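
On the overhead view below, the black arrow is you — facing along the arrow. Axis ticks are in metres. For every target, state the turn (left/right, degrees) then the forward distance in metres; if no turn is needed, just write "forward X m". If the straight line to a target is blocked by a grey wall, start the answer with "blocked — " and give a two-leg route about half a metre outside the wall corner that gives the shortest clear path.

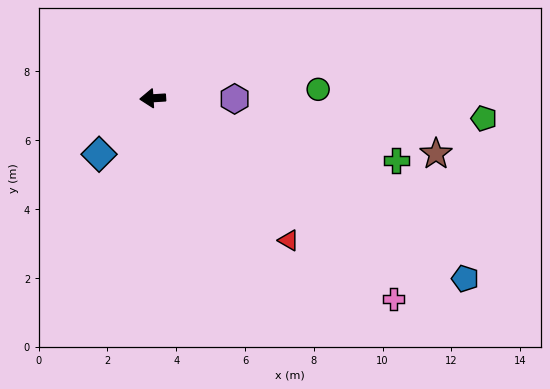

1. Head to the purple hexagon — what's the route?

turn left 176°, forward 2.4 m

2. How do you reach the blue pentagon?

turn left 146°, forward 10.5 m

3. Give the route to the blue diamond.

turn left 43°, forward 2.3 m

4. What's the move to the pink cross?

turn left 137°, forward 9.1 m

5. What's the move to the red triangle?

turn left 130°, forward 5.7 m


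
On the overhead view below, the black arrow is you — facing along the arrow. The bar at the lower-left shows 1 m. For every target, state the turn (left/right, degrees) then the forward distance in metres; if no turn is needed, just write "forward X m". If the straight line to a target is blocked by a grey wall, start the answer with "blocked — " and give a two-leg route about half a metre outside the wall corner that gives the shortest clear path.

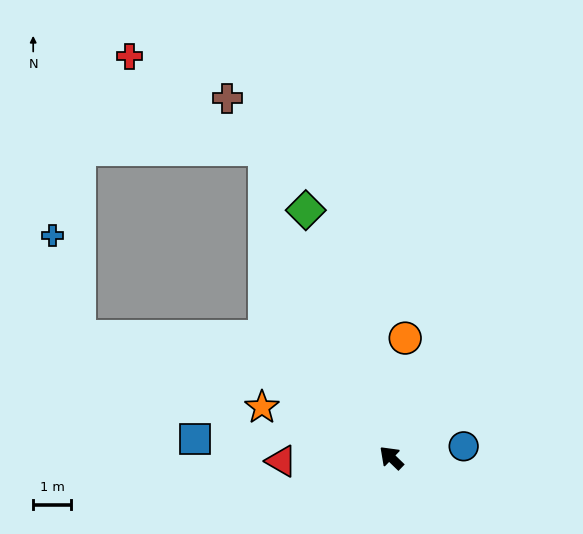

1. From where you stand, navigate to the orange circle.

turn right 53°, forward 3.2 m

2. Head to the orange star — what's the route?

turn left 23°, forward 3.6 m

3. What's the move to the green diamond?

turn right 27°, forward 6.9 m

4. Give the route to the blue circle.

turn right 127°, forward 1.9 m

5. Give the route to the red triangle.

turn left 46°, forward 2.9 m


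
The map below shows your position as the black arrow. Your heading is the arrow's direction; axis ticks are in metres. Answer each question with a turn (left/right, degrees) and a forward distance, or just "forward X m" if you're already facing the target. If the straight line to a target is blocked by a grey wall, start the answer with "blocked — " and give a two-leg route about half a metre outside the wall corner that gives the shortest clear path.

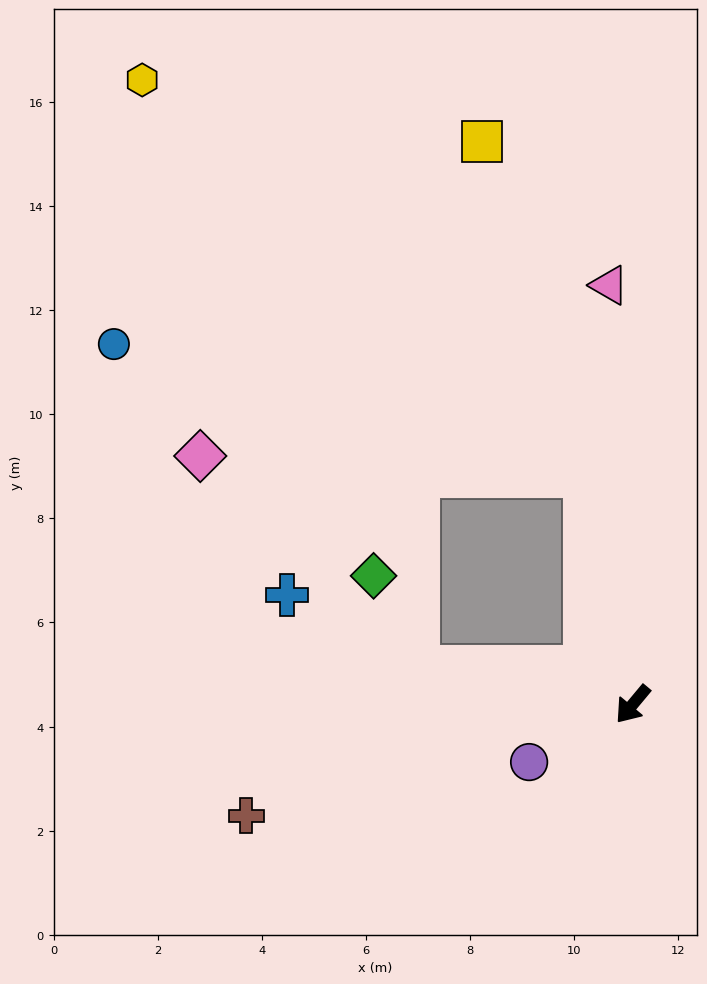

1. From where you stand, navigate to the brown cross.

turn right 34°, forward 7.7 m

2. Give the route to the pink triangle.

turn right 137°, forward 8.1 m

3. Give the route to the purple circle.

turn right 21°, forward 2.3 m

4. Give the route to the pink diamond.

blocked — turn right 60°, forward 4.2 m, then turn right 34°, forward 5.8 m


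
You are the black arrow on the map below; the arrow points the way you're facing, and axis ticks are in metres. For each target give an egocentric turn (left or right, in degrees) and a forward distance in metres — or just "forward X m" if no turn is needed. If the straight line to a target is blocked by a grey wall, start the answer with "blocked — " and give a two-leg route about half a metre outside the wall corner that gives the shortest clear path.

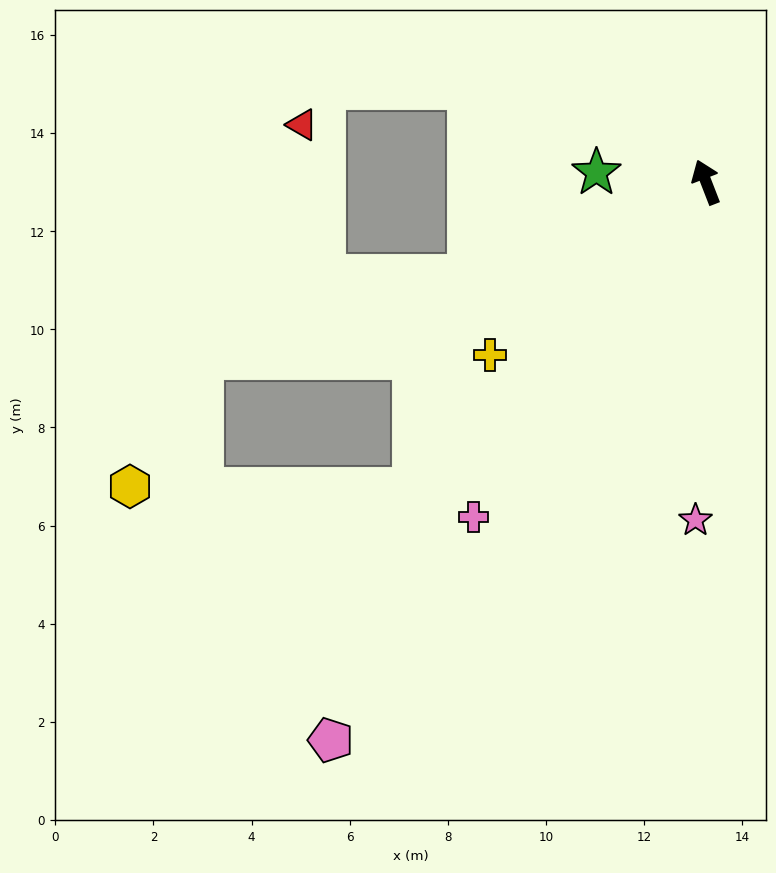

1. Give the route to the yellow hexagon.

blocked — turn left 115°, forward 8.6 m, then turn right 46°, forward 5.8 m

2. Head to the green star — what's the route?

turn left 64°, forward 2.2 m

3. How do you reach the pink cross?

turn left 124°, forward 8.3 m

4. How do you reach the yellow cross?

turn left 107°, forward 5.6 m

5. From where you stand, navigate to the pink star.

turn left 157°, forward 6.9 m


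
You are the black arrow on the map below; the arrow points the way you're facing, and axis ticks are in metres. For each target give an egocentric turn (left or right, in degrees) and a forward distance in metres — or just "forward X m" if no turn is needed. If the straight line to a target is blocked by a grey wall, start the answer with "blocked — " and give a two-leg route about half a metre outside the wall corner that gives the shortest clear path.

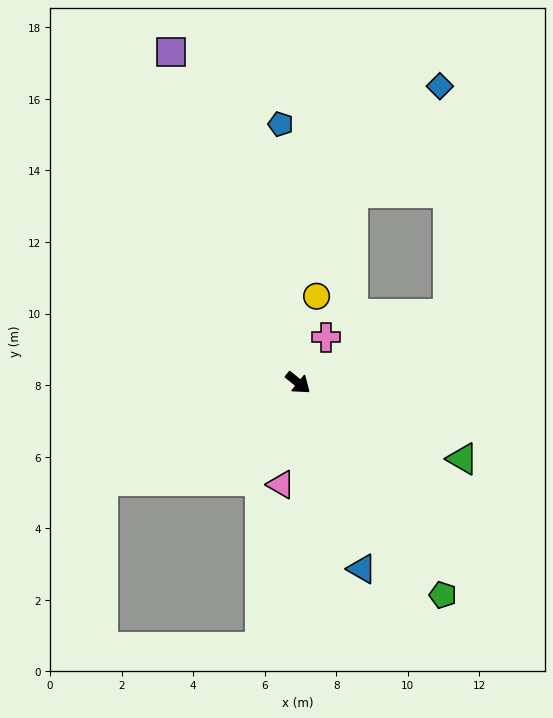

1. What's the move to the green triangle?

turn left 14°, forward 5.1 m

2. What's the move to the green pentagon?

turn right 17°, forward 7.2 m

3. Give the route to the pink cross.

turn left 98°, forward 1.5 m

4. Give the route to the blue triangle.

turn right 32°, forward 5.5 m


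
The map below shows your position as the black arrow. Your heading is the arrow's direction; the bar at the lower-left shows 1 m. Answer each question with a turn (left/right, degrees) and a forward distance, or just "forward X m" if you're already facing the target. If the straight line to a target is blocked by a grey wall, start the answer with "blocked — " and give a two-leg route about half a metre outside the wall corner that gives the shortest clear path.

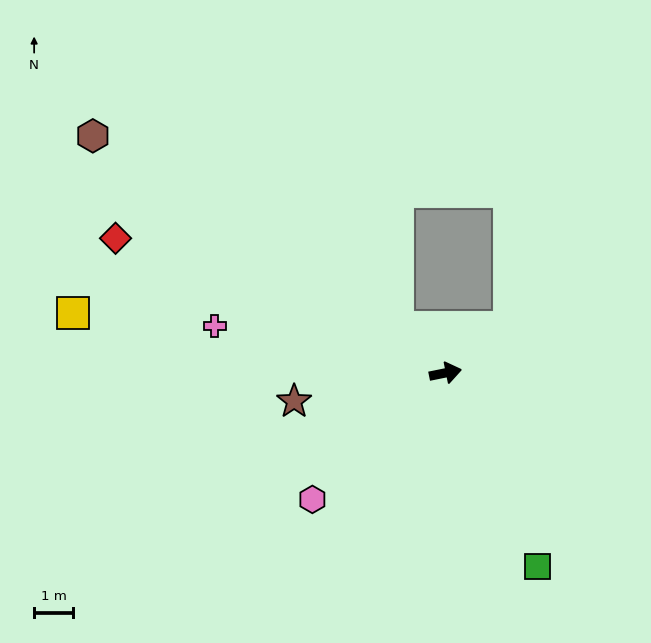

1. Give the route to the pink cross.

turn left 157°, forward 6.0 m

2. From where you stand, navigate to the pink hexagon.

turn right 148°, forward 4.7 m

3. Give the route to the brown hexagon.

turn left 135°, forward 10.9 m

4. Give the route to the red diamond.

turn left 146°, forward 9.1 m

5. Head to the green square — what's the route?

turn right 76°, forward 5.5 m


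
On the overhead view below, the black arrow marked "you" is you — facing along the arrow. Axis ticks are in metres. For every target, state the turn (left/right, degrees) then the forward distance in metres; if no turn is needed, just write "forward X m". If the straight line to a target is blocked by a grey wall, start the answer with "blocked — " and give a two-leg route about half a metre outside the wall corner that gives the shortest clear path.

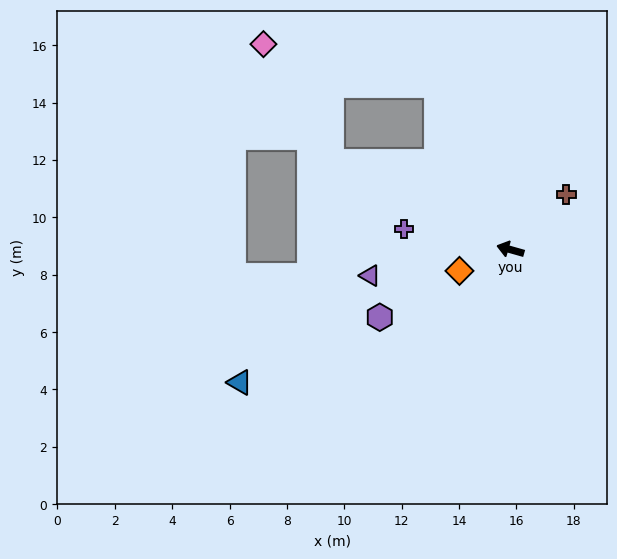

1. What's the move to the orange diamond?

turn left 38°, forward 1.9 m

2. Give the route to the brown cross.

turn right 120°, forward 2.7 m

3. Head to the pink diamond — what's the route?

blocked — turn right 11°, forward 7.0 m, then turn right 33°, forward 4.7 m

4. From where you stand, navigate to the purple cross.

turn left 5°, forward 3.8 m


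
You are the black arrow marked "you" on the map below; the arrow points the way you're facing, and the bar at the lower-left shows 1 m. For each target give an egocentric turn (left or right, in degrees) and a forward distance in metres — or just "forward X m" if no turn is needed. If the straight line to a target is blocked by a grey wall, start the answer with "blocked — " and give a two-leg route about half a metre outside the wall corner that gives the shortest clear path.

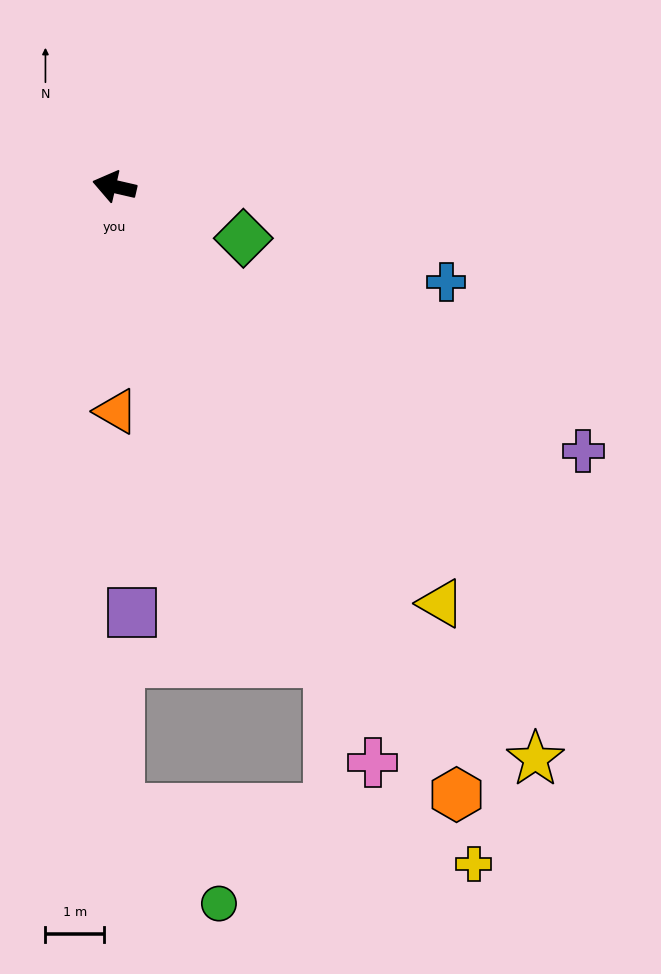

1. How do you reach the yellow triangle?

turn left 141°, forward 9.0 m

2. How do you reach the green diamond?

turn left 171°, forward 2.4 m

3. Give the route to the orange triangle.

turn left 103°, forward 3.8 m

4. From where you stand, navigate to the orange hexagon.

turn left 132°, forward 11.8 m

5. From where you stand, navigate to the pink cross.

turn left 127°, forward 10.7 m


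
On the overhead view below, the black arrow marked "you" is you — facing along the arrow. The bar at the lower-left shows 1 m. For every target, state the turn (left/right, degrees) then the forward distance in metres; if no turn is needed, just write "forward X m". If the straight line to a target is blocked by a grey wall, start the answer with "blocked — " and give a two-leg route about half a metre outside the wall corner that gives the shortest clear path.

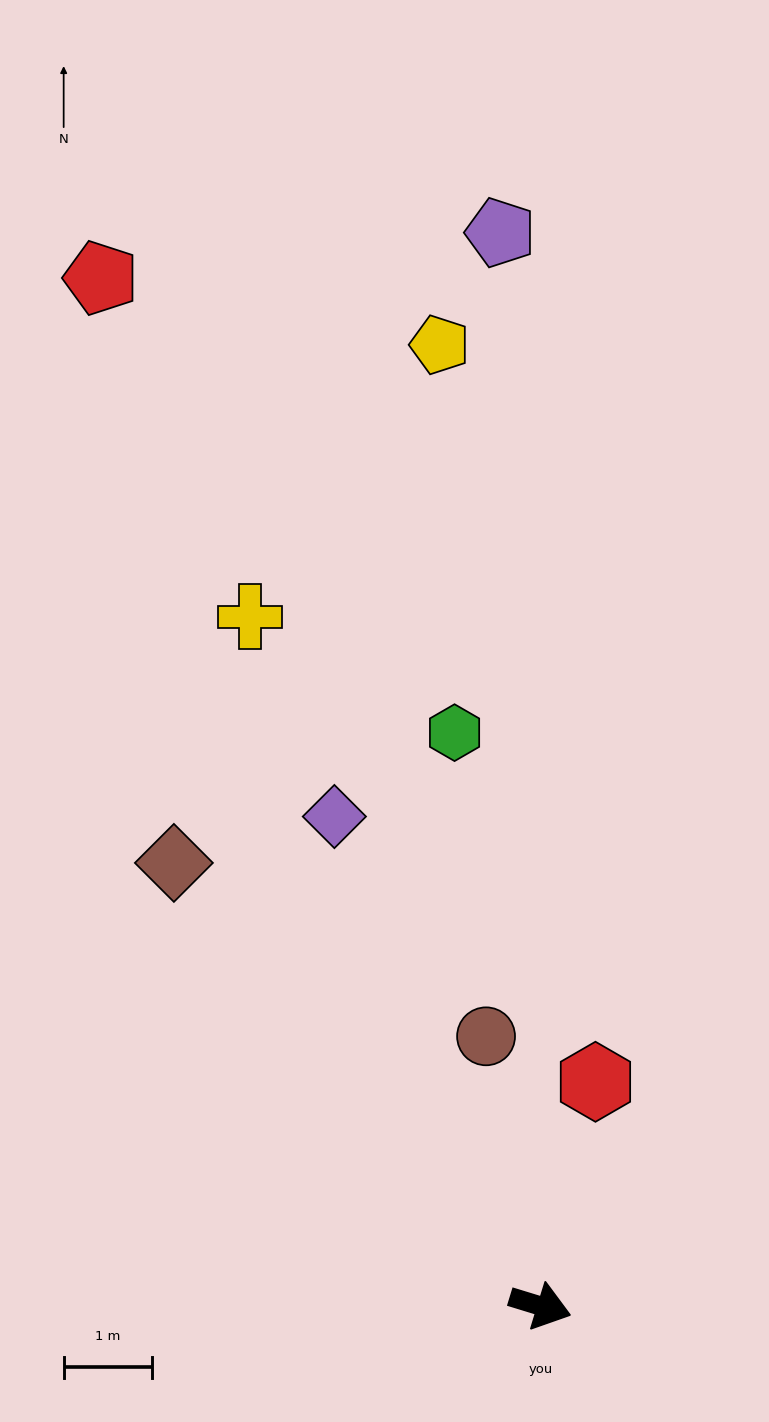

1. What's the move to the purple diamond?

turn left 130°, forward 6.0 m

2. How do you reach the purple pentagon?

turn left 109°, forward 12.1 m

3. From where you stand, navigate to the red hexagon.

turn left 93°, forward 2.6 m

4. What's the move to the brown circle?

turn left 118°, forward 3.1 m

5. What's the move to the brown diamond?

turn left 147°, forward 6.5 m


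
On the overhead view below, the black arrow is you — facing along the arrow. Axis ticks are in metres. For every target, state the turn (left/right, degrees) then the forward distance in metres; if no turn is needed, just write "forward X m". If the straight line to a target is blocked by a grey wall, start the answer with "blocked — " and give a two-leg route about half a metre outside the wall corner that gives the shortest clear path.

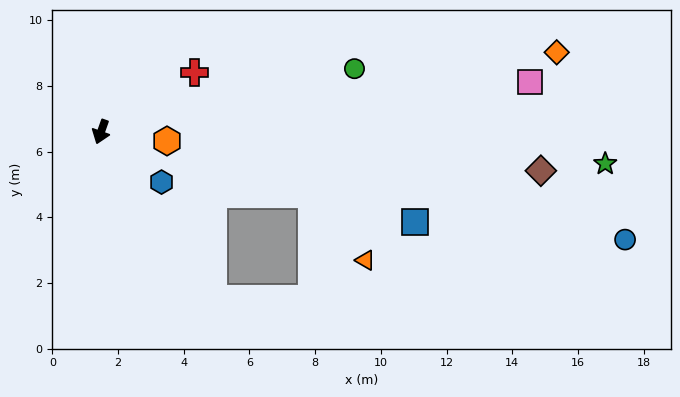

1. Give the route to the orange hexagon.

turn left 102°, forward 2.0 m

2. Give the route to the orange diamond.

turn left 119°, forward 14.1 m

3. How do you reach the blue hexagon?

turn left 70°, forward 2.4 m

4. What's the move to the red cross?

turn left 142°, forward 3.4 m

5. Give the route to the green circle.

turn left 124°, forward 7.9 m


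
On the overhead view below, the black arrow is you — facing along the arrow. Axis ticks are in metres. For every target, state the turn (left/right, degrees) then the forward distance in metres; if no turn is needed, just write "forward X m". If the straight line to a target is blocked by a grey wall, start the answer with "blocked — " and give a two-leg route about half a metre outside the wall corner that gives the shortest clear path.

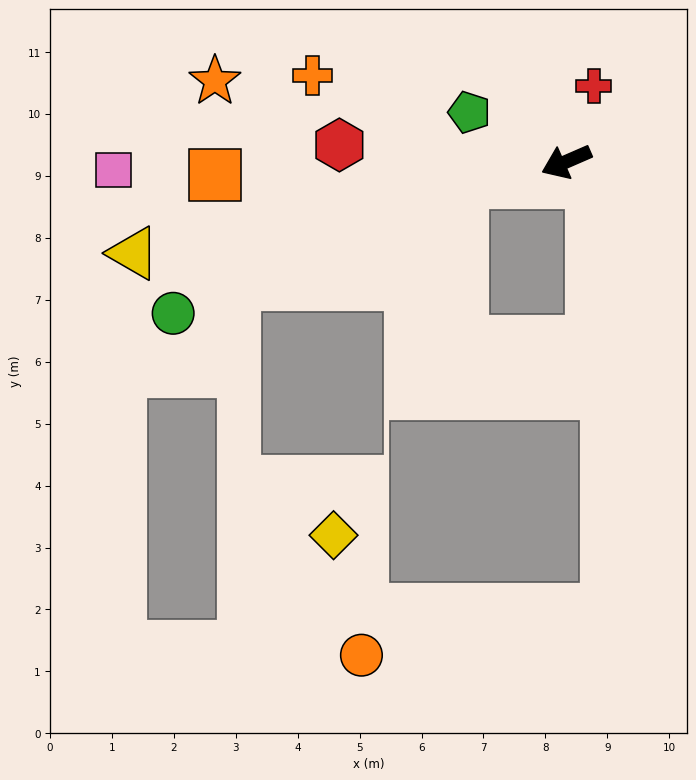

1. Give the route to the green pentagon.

turn right 50°, forward 1.8 m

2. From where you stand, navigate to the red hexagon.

turn right 28°, forward 3.7 m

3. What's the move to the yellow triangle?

turn right 12°, forward 7.1 m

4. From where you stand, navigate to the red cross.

turn right 133°, forward 1.3 m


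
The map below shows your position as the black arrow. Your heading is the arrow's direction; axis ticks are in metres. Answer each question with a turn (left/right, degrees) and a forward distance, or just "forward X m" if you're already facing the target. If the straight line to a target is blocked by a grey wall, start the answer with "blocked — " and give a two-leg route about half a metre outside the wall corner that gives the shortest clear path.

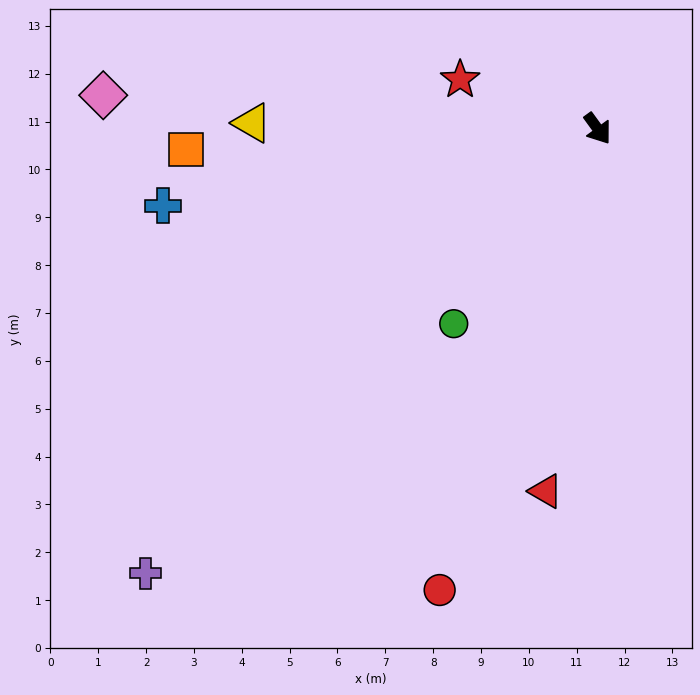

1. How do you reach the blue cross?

turn right 116°, forward 9.2 m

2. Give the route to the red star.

turn right 146°, forward 3.1 m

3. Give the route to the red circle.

turn right 55°, forward 10.2 m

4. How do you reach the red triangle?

turn right 44°, forward 7.7 m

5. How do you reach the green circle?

turn right 72°, forward 5.1 m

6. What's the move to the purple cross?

turn right 82°, forward 13.3 m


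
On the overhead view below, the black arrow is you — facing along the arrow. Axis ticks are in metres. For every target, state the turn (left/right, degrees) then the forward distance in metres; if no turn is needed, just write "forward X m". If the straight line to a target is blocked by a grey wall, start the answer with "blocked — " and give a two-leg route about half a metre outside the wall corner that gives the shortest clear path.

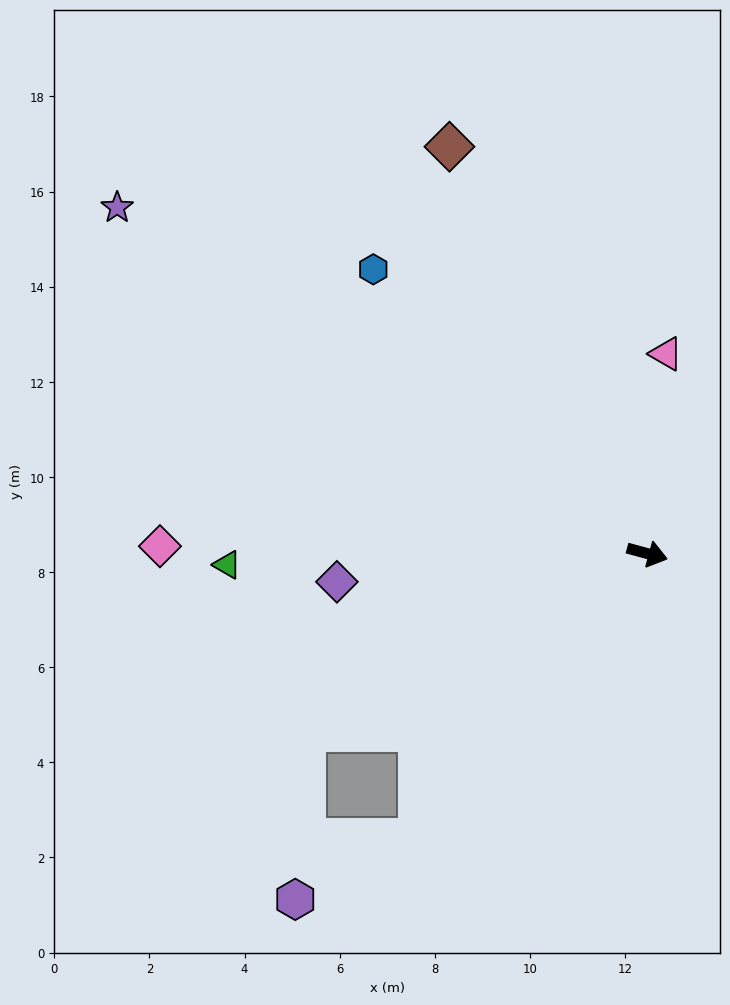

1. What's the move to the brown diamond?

turn left 131°, forward 9.5 m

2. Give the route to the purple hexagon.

blocked — turn right 114°, forward 7.7 m, then turn right 24°, forward 2.9 m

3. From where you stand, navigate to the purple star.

turn left 162°, forward 13.3 m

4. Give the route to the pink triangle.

turn left 100°, forward 4.2 m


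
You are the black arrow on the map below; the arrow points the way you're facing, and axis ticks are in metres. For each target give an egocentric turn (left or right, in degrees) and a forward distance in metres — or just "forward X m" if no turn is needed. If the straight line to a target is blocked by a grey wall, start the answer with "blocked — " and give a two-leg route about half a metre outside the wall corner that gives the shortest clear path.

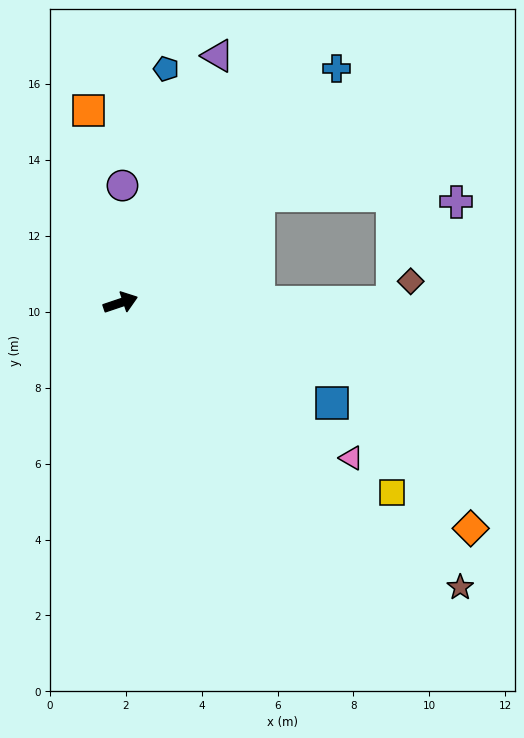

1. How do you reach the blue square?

turn right 44°, forward 6.2 m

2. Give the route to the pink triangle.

turn right 53°, forward 7.3 m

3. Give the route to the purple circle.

turn left 70°, forward 3.1 m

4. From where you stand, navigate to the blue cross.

turn left 29°, forward 8.4 m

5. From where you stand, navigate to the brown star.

turn right 59°, forward 11.7 m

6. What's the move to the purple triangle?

turn left 50°, forward 7.0 m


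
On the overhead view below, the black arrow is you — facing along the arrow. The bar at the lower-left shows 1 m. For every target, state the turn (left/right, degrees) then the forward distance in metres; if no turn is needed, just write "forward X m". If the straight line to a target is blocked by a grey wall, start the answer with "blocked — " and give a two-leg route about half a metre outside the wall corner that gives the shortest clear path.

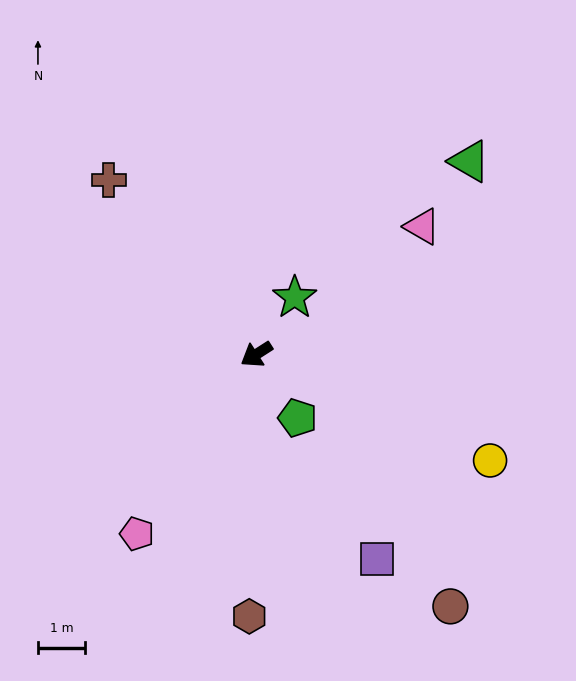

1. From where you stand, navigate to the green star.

turn right 157°, forward 1.5 m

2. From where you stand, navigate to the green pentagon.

turn left 90°, forward 1.6 m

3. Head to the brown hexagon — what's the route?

turn left 56°, forward 5.6 m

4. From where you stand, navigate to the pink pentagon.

turn left 24°, forward 4.6 m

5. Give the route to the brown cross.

turn right 82°, forward 4.9 m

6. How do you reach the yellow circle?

turn left 123°, forward 5.5 m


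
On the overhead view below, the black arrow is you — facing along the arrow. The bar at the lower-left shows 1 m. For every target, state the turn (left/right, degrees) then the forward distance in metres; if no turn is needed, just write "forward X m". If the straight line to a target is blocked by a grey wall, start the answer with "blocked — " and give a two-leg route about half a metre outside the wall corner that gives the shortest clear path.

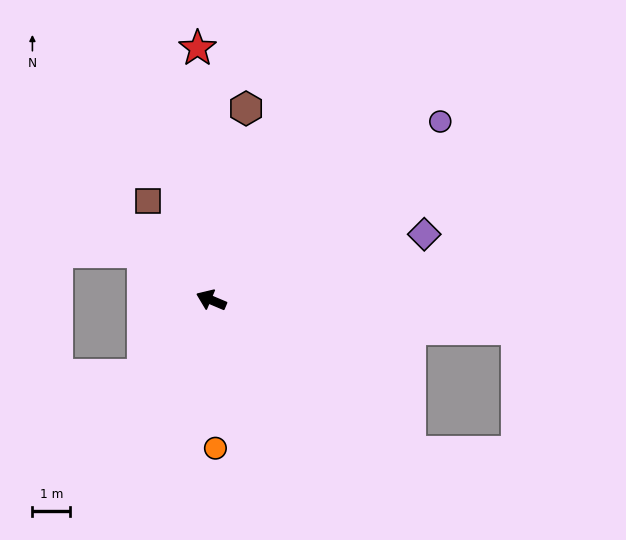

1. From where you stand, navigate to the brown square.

turn right 34°, forward 3.1 m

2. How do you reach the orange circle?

turn left 114°, forward 3.9 m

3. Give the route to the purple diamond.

turn right 140°, forward 5.9 m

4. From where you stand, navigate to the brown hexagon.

turn right 77°, forward 5.1 m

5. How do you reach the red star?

turn right 64°, forward 6.7 m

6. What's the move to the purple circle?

turn right 119°, forward 7.7 m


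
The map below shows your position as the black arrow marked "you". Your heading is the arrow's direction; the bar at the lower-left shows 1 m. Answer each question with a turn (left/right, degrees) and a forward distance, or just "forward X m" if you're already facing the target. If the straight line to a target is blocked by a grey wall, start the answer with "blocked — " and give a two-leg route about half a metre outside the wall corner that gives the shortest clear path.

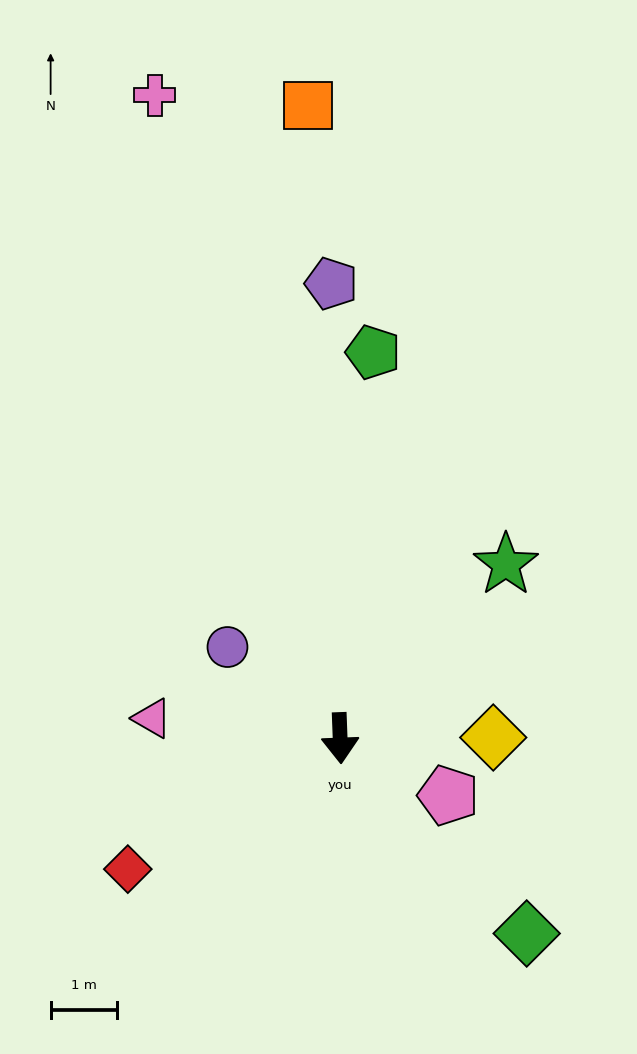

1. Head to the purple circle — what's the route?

turn right 131°, forward 2.2 m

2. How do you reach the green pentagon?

turn left 173°, forward 5.8 m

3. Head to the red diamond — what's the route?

turn right 60°, forward 3.7 m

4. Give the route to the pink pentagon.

turn left 60°, forward 1.8 m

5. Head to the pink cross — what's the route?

turn right 166°, forward 10.1 m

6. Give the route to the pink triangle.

turn right 98°, forward 2.8 m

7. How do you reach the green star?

turn left 134°, forward 3.6 m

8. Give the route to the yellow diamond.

turn left 88°, forward 2.3 m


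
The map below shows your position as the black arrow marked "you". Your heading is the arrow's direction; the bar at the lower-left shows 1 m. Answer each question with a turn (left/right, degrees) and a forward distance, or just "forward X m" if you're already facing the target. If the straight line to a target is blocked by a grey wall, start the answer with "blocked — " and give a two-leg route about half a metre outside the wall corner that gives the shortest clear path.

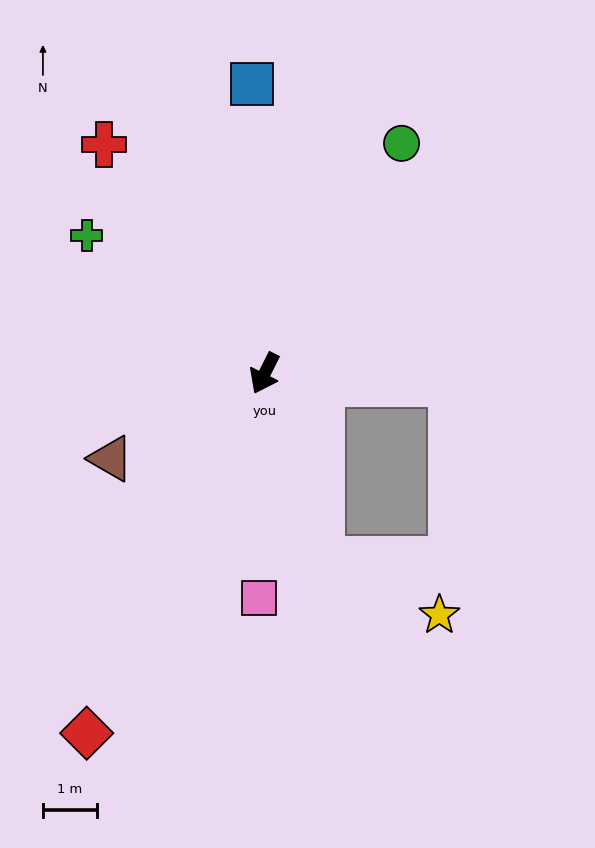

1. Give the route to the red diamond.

forward 7.4 m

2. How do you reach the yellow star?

blocked — turn left 44°, forward 3.6 m, then turn left 47°, forward 2.4 m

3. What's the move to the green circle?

turn left 176°, forward 4.9 m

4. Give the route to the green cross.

turn right 101°, forward 4.1 m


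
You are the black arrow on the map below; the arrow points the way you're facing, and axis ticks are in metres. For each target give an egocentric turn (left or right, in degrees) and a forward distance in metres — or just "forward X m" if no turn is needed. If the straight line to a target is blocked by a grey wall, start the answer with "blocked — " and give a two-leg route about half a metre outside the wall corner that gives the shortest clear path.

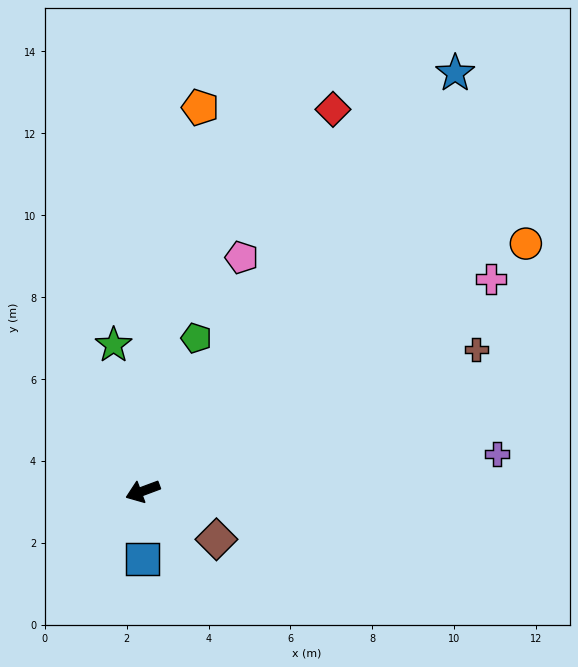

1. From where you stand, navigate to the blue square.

turn left 69°, forward 1.7 m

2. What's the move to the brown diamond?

turn left 126°, forward 2.1 m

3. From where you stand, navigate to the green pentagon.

turn right 130°, forward 4.0 m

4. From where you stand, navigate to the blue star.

turn right 147°, forward 12.7 m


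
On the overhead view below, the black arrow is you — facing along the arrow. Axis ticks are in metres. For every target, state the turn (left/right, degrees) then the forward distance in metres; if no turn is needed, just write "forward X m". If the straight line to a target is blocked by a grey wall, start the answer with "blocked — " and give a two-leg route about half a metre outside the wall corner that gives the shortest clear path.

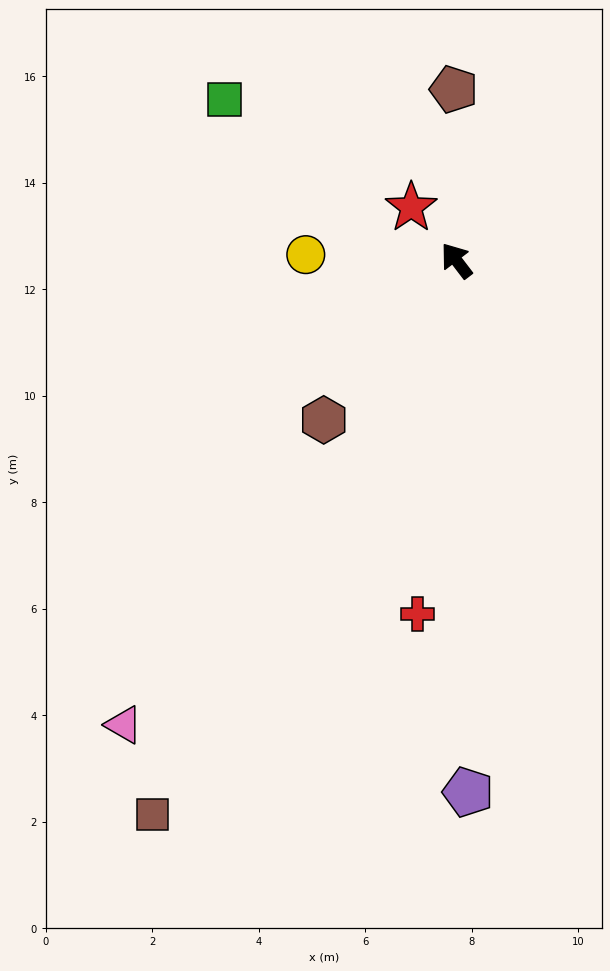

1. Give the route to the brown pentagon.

turn right 36°, forward 3.2 m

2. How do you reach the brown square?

turn left 114°, forward 11.9 m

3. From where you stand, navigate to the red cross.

turn left 136°, forward 6.7 m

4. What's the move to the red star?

turn left 3°, forward 1.3 m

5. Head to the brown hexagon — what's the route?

turn left 103°, forward 3.9 m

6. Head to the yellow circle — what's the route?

turn left 50°, forward 2.8 m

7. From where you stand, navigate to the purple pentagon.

turn left 144°, forward 10.0 m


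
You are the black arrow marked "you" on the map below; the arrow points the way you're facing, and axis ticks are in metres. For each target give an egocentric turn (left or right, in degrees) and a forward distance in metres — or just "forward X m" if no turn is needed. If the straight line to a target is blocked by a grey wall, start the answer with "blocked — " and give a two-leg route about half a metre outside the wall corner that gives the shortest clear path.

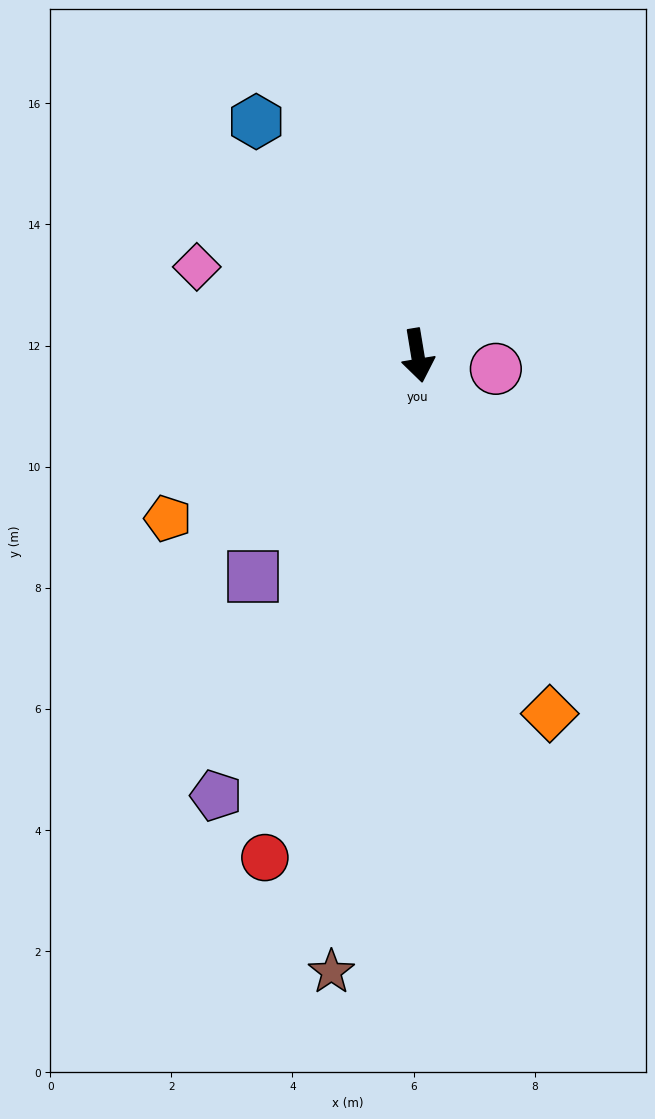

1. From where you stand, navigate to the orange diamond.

turn left 11°, forward 6.3 m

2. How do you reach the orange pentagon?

turn right 66°, forward 4.9 m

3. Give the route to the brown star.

turn right 17°, forward 10.3 m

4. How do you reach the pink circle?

turn left 71°, forward 1.3 m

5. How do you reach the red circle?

turn right 26°, forward 8.7 m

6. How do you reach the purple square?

turn right 46°, forward 4.5 m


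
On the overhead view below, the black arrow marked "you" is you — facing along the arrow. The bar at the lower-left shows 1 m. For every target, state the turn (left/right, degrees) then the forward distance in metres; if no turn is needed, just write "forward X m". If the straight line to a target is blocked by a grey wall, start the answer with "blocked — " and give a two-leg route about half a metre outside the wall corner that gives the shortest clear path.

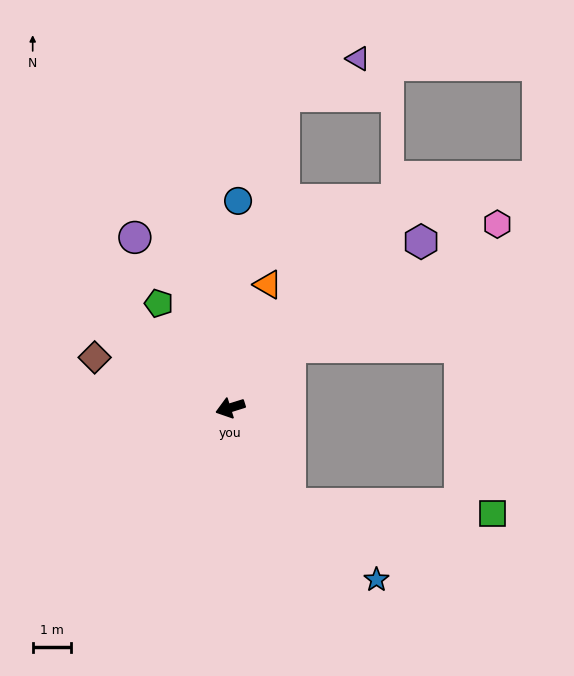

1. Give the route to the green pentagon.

turn right 73°, forward 3.3 m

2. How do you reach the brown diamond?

turn right 38°, forward 3.8 m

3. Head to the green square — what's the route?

blocked — turn left 105°, forward 3.0 m, then turn left 55°, forward 5.4 m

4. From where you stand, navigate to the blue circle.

turn right 109°, forward 5.5 m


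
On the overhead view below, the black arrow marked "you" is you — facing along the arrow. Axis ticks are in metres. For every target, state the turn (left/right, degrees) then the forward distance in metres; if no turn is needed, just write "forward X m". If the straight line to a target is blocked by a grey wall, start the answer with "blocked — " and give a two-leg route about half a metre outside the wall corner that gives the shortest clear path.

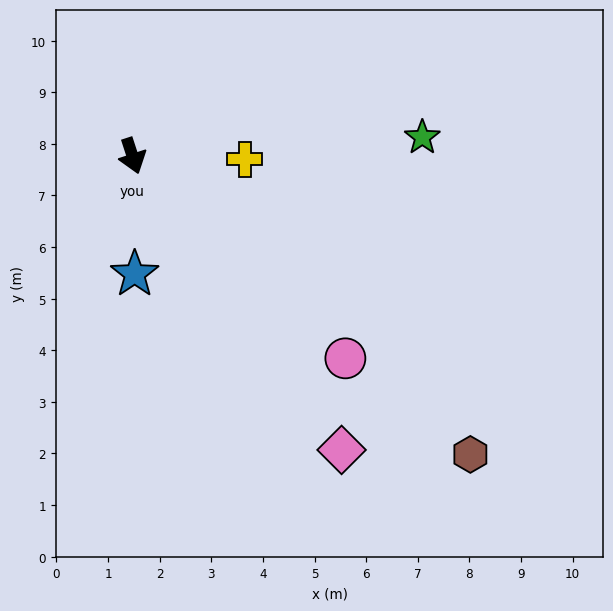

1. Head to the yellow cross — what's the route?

turn left 70°, forward 2.2 m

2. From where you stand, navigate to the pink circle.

turn left 28°, forward 5.7 m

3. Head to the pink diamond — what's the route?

turn left 17°, forward 7.0 m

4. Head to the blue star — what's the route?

turn right 17°, forward 2.3 m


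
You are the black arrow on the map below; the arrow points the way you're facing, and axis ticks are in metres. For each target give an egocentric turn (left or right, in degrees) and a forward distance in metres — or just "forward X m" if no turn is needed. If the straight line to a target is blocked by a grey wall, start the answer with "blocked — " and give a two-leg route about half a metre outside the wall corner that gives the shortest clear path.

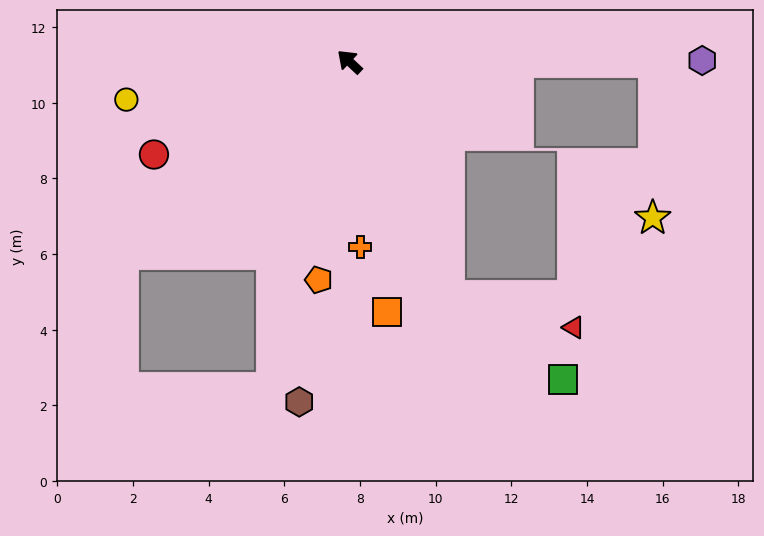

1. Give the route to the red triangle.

blocked — turn left 156°, forward 6.7 m, then turn left 53°, forward 3.4 m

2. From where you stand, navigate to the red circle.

turn left 68°, forward 5.7 m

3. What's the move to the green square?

blocked — turn left 156°, forward 6.7 m, then turn left 31°, forward 3.7 m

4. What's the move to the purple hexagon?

turn right 137°, forward 9.3 m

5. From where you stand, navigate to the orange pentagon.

turn left 125°, forward 5.8 m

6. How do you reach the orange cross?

turn left 136°, forward 4.9 m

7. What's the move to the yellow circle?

turn left 53°, forward 6.0 m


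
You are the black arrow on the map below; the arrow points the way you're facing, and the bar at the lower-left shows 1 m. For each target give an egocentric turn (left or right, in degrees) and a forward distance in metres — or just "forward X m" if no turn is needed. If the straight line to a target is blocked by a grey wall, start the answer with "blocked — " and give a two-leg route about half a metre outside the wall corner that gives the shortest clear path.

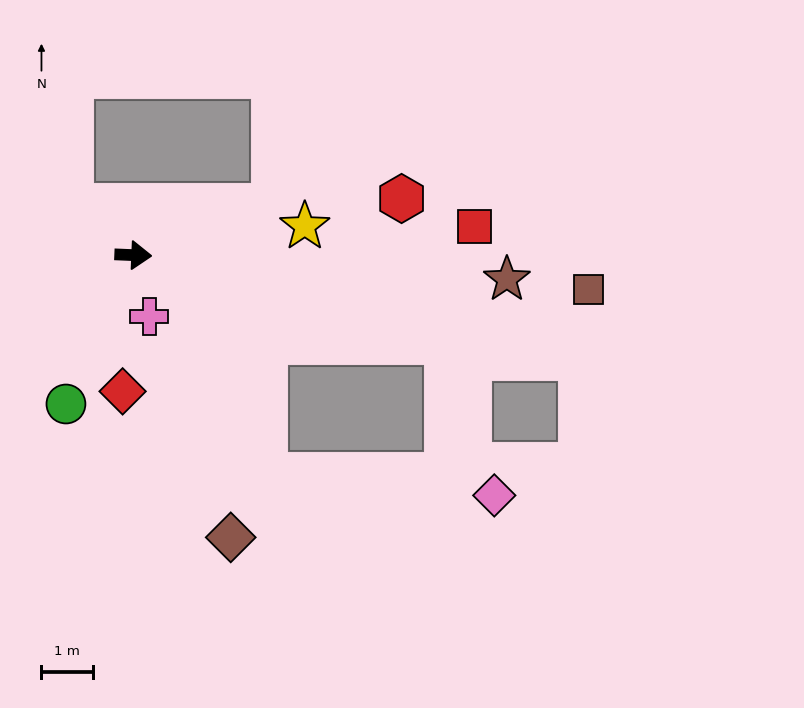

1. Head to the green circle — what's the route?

turn right 112°, forward 3.2 m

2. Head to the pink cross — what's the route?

turn right 73°, forward 1.2 m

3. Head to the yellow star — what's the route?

turn left 12°, forward 3.4 m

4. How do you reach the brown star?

forward 7.3 m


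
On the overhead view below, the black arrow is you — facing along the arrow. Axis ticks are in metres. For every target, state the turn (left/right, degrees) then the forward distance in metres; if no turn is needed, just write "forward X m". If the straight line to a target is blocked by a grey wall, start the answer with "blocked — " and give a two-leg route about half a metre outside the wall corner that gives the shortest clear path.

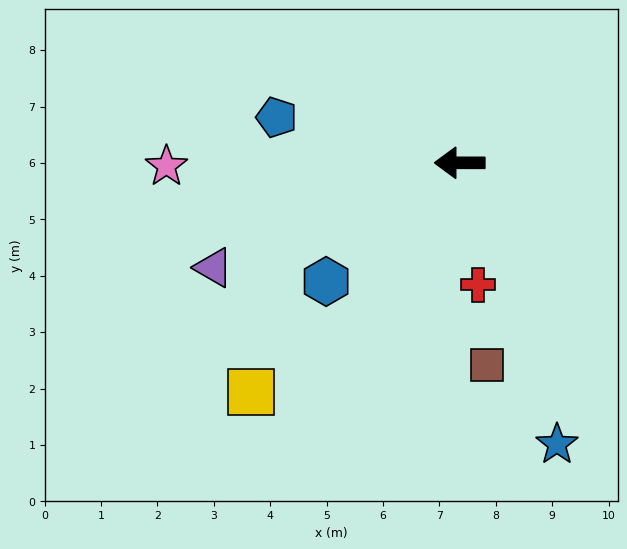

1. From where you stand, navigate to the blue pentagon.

turn right 14°, forward 3.3 m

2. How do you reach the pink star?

forward 5.2 m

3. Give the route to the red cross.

turn left 99°, forward 2.2 m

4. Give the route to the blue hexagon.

turn left 42°, forward 3.2 m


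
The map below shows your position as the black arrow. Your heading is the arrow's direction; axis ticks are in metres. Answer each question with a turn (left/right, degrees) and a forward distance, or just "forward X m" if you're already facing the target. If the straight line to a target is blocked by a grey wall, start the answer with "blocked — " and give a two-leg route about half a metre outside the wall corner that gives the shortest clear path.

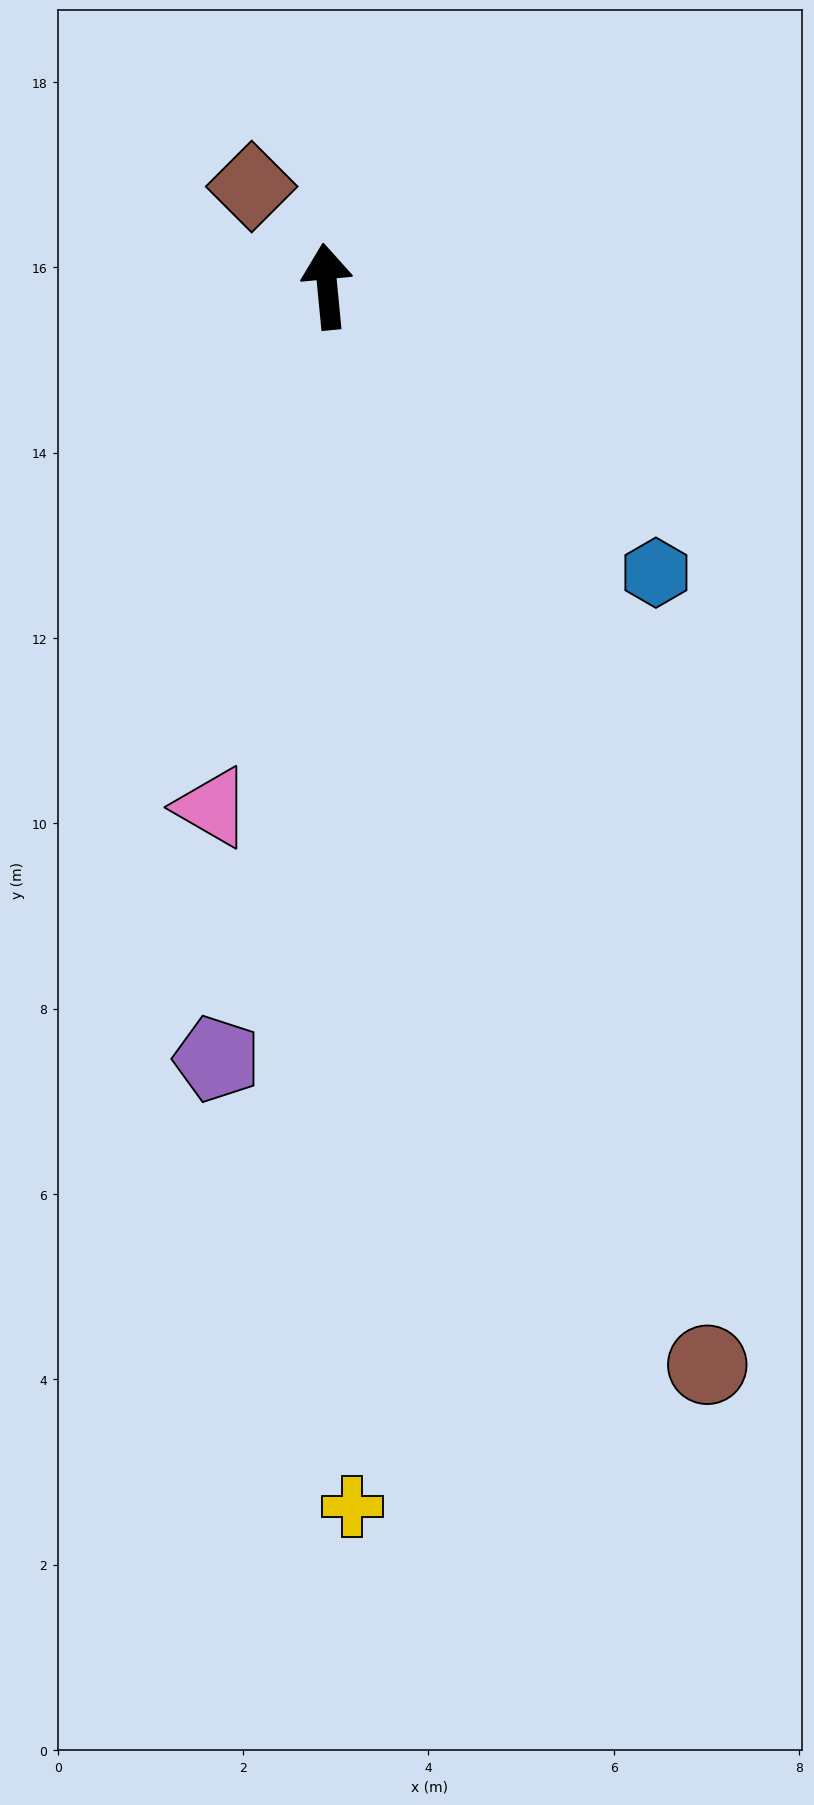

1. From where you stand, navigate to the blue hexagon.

turn right 137°, forward 4.7 m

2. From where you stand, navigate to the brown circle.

turn right 166°, forward 12.3 m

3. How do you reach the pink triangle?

turn left 162°, forward 5.8 m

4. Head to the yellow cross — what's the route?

turn left 176°, forward 13.2 m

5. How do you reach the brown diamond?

turn left 32°, forward 1.4 m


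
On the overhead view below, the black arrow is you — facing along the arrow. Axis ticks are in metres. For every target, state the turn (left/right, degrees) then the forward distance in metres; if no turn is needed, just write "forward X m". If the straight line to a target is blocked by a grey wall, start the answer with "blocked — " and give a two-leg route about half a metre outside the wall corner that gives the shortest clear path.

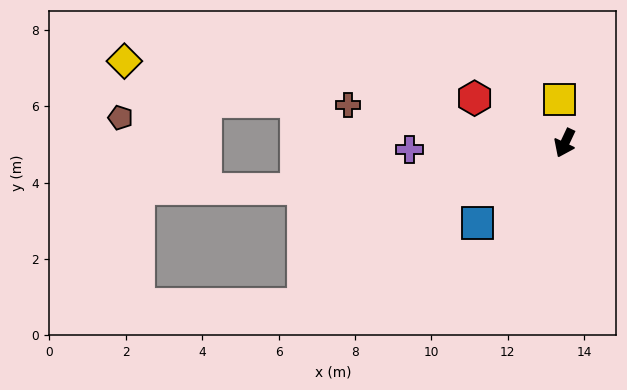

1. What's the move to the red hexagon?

turn right 91°, forward 2.6 m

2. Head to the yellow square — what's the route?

turn right 148°, forward 1.1 m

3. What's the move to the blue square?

turn right 22°, forward 3.1 m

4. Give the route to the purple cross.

turn right 62°, forward 4.1 m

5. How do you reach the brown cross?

turn right 75°, forward 5.8 m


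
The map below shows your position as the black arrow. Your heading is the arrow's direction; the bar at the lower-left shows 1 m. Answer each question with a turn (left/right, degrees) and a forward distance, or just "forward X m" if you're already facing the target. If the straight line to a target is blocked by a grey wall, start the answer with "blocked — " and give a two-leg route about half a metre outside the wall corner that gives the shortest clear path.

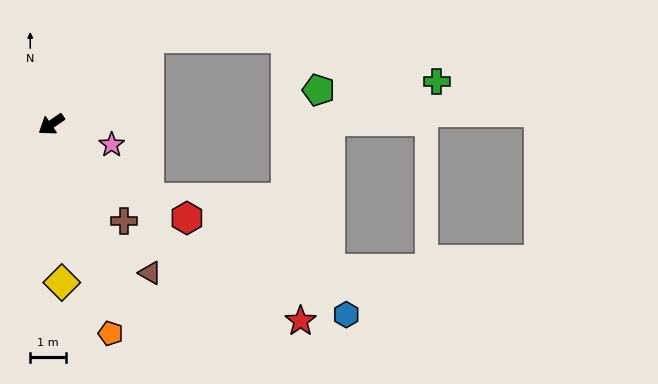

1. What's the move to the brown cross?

turn left 92°, forward 3.4 m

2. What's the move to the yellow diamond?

turn left 59°, forward 4.5 m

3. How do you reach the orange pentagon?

turn left 71°, forward 6.1 m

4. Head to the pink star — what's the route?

turn left 127°, forward 1.8 m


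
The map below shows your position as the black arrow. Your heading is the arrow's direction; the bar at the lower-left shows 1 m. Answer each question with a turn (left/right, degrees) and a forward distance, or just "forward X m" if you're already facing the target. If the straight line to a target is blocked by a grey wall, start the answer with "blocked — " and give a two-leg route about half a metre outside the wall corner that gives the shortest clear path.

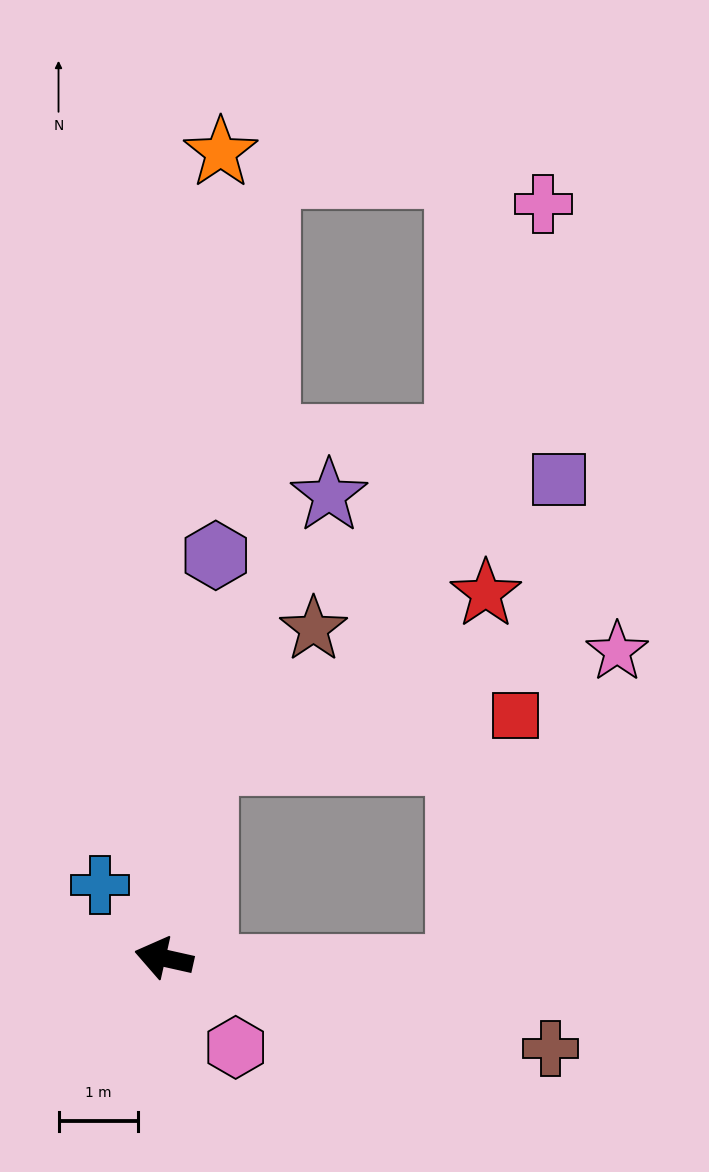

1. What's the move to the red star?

blocked — turn right 89°, forward 2.5 m, then turn right 48°, forward 4.1 m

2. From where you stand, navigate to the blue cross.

turn right 36°, forward 1.2 m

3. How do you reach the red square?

blocked — turn right 89°, forward 2.5 m, then turn right 70°, forward 4.0 m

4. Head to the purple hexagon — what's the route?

turn right 85°, forward 5.1 m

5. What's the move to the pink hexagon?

turn left 141°, forward 1.4 m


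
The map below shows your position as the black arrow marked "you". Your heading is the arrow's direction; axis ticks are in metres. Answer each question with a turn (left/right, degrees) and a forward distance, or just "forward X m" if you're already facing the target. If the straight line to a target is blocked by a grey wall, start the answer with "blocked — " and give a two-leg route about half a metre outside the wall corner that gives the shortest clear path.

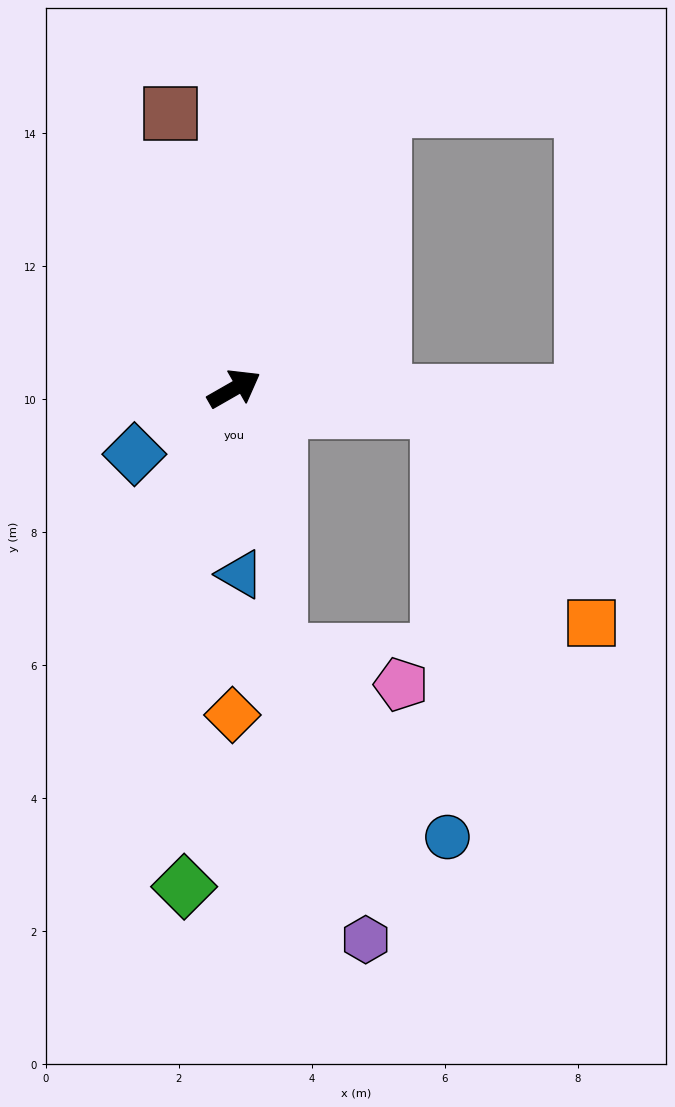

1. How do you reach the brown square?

turn left 73°, forward 4.2 m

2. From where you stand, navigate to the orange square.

blocked — turn right 36°, forward 3.1 m, then turn right 48°, forward 3.9 m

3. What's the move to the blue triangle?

turn right 118°, forward 2.8 m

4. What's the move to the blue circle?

blocked — turn right 36°, forward 3.1 m, then turn right 83°, forward 6.4 m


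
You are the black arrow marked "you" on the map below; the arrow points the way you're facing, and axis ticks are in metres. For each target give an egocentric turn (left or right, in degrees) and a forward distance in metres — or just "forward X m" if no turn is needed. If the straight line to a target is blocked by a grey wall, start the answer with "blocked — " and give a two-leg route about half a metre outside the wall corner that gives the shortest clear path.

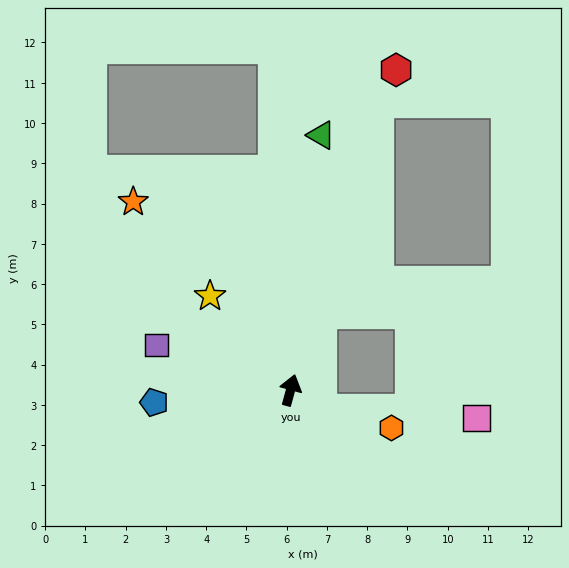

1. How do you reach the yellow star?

turn left 56°, forward 3.1 m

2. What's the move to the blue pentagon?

turn left 110°, forward 3.4 m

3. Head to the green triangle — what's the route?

turn left 8°, forward 6.4 m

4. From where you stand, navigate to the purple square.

turn left 87°, forward 3.5 m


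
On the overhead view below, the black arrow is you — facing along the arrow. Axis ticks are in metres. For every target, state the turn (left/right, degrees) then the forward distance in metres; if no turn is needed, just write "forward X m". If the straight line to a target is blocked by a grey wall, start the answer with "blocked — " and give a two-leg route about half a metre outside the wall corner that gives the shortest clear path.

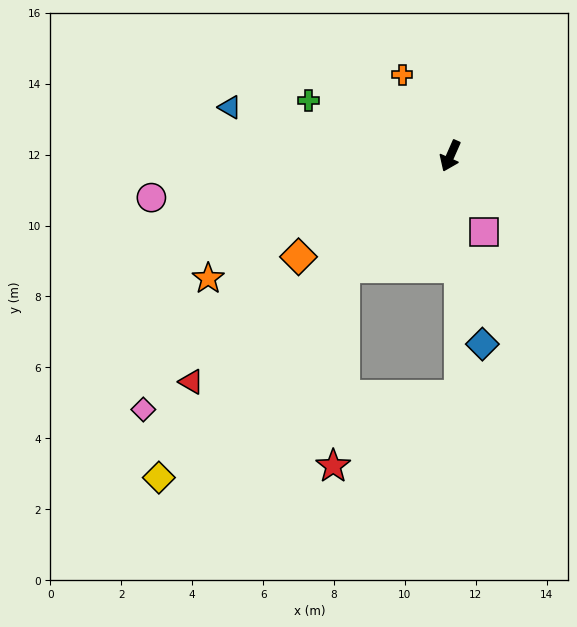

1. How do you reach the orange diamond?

turn right 33°, forward 5.1 m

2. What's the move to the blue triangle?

turn right 79°, forward 6.4 m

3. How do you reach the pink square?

turn left 48°, forward 2.3 m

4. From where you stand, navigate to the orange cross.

turn right 125°, forward 2.7 m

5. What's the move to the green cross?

turn right 88°, forward 4.3 m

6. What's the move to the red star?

blocked — turn right 19°, forward 4.3 m, then turn left 39°, forward 5.6 m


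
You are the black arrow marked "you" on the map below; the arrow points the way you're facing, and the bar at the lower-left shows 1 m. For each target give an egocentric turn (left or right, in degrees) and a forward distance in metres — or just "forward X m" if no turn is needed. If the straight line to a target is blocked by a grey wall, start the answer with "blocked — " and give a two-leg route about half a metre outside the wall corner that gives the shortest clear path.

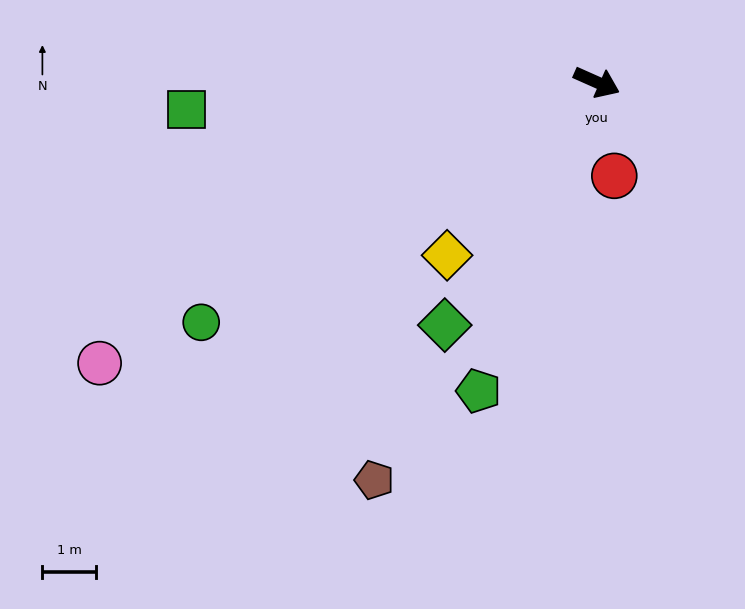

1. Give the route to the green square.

turn right 152°, forward 7.7 m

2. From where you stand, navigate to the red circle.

turn right 55°, forward 1.8 m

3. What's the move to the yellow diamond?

turn right 107°, forward 4.3 m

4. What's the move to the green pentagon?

turn right 87°, forward 6.2 m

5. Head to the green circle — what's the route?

turn right 125°, forward 8.7 m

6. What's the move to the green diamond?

turn right 98°, forward 5.4 m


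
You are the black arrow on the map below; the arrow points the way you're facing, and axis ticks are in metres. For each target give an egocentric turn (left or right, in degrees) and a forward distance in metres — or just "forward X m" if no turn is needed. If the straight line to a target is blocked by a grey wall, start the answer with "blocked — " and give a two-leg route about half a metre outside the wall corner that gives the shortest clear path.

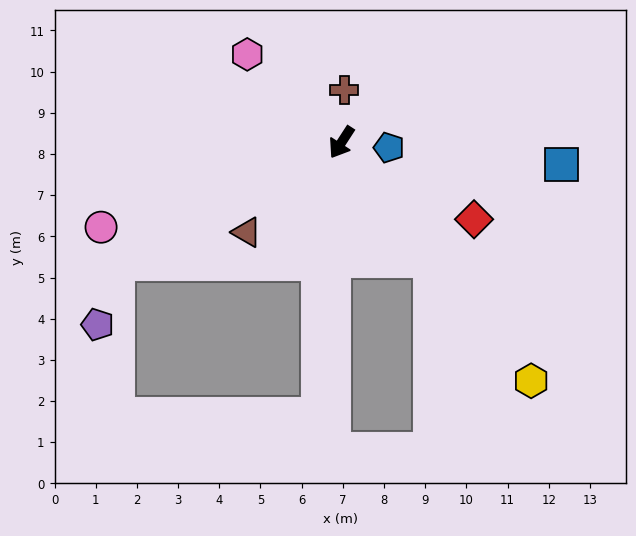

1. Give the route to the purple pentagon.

blocked — turn right 29°, forward 6.2 m, then turn left 44°, forward 1.6 m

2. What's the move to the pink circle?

turn right 38°, forward 6.2 m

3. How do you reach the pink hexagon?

turn right 100°, forward 3.1 m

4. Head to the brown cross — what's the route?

turn right 150°, forward 1.3 m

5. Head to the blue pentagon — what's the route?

turn left 117°, forward 1.2 m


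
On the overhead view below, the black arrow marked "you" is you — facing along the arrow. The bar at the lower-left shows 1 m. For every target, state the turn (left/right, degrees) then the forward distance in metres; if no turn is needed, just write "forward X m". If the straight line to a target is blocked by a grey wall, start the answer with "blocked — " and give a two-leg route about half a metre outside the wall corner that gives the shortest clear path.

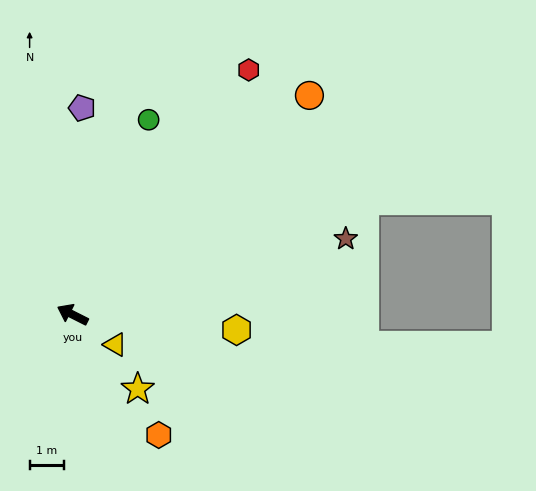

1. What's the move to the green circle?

turn right 85°, forward 6.0 m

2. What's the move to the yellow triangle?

turn left 172°, forward 1.5 m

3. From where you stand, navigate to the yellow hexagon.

turn right 159°, forward 4.8 m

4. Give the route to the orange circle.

turn right 110°, forward 9.3 m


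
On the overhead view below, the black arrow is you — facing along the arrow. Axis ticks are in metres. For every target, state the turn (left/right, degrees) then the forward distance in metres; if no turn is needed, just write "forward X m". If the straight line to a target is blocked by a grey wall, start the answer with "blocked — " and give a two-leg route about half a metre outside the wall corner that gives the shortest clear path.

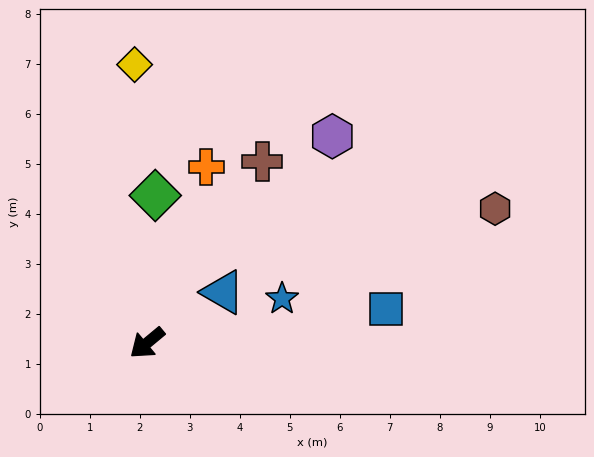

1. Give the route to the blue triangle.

turn left 174°, forward 1.8 m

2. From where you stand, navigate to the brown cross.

turn right 162°, forward 4.3 m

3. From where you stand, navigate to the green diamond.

turn right 133°, forward 3.0 m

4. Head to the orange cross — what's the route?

turn right 148°, forward 3.7 m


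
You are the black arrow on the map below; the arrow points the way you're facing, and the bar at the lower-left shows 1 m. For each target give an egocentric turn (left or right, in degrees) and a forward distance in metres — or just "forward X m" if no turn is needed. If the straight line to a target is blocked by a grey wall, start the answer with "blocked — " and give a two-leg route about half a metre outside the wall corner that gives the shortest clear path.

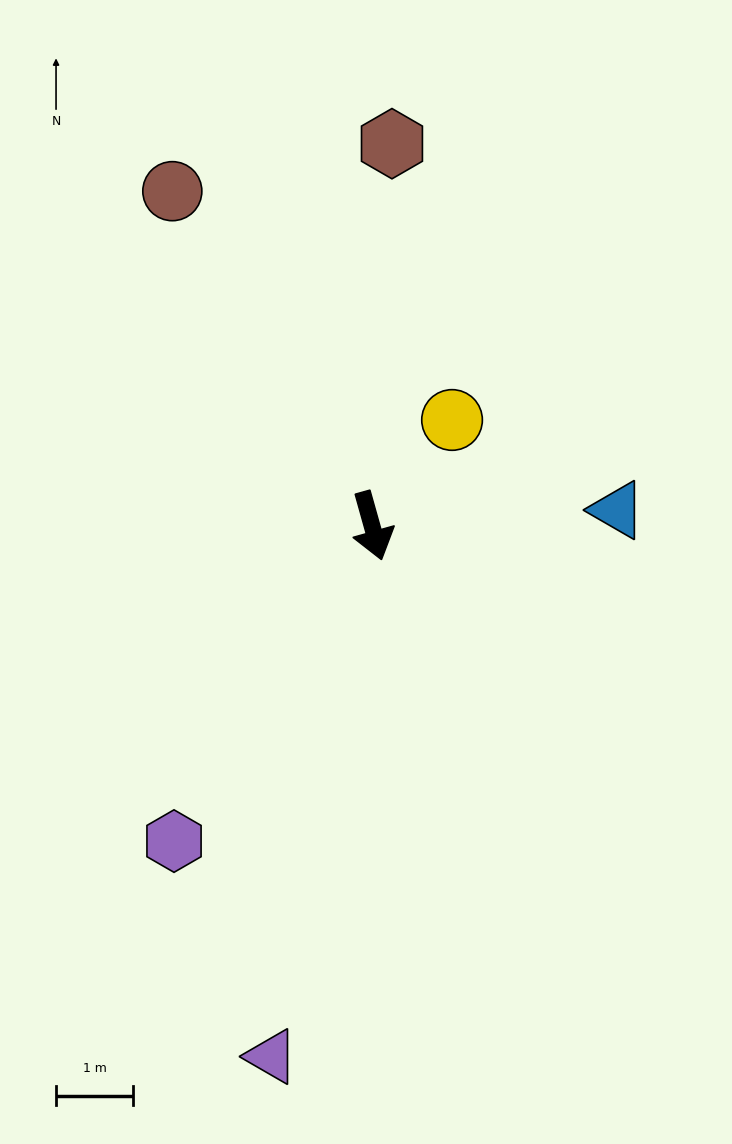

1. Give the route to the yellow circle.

turn left 127°, forward 1.7 m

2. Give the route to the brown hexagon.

turn left 161°, forward 5.0 m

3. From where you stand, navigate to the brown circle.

turn right 165°, forward 5.1 m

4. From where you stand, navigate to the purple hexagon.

turn right 48°, forward 4.8 m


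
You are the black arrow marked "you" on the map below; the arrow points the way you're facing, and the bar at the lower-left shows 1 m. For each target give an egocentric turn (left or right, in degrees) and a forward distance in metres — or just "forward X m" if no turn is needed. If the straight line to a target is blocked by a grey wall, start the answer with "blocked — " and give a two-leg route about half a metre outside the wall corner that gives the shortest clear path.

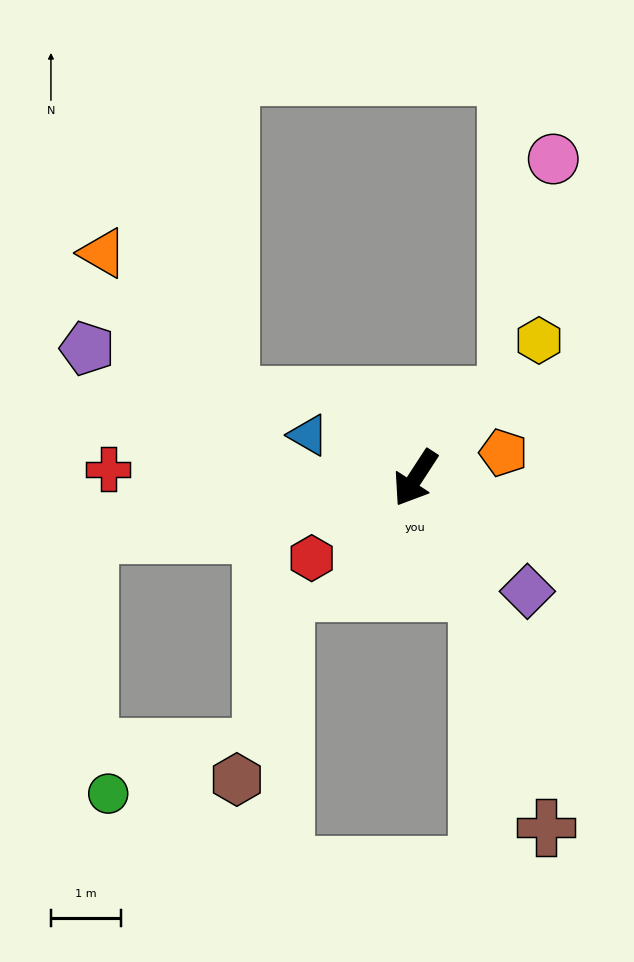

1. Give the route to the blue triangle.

turn right 79°, forward 1.7 m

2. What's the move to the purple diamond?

turn left 78°, forward 2.3 m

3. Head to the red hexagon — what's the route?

turn right 19°, forward 1.9 m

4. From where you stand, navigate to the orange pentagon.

turn left 139°, forward 1.3 m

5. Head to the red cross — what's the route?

turn right 59°, forward 4.4 m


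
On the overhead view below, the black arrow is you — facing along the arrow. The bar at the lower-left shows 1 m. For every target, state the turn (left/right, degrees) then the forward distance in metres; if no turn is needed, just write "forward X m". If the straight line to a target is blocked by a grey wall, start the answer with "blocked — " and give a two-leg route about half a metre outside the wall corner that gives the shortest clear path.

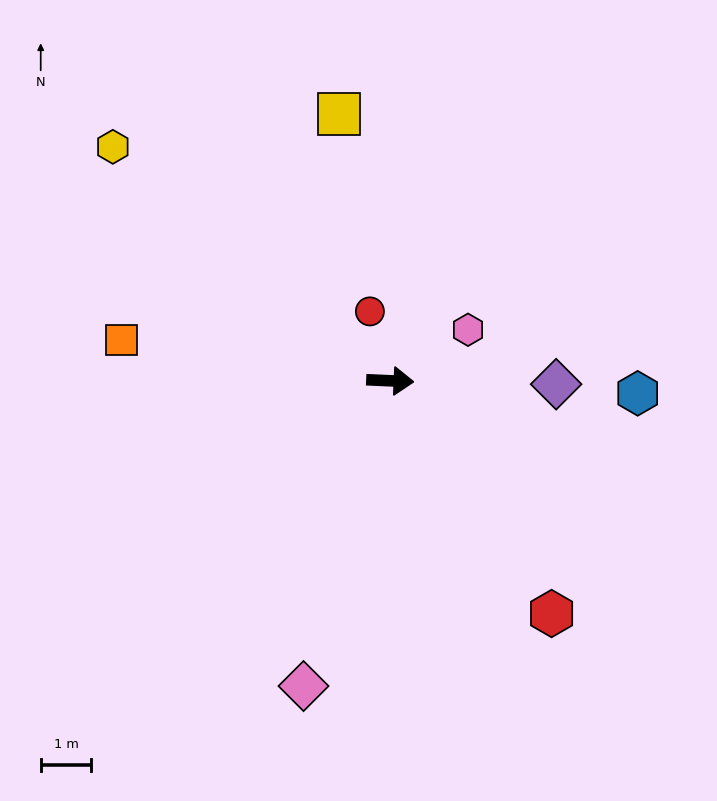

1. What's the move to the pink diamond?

turn right 103°, forward 6.3 m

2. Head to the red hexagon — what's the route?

turn right 53°, forward 5.6 m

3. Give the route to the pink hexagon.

turn left 36°, forward 1.8 m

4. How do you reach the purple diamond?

forward 3.3 m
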